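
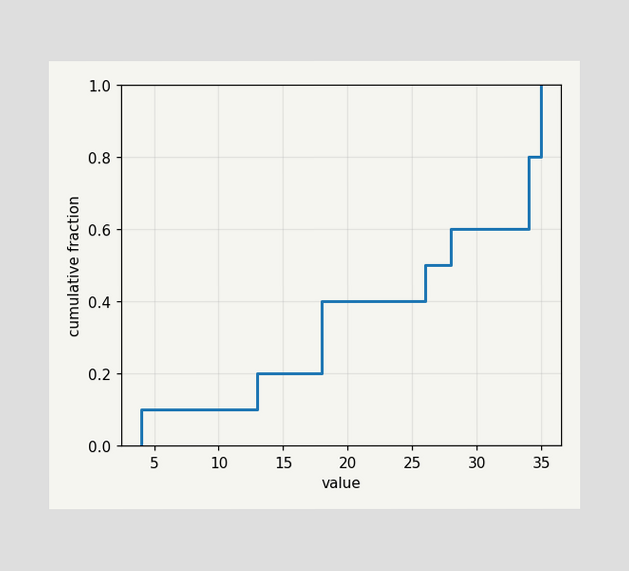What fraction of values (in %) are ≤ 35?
At x=35 the ECDF step is at 100%.

100%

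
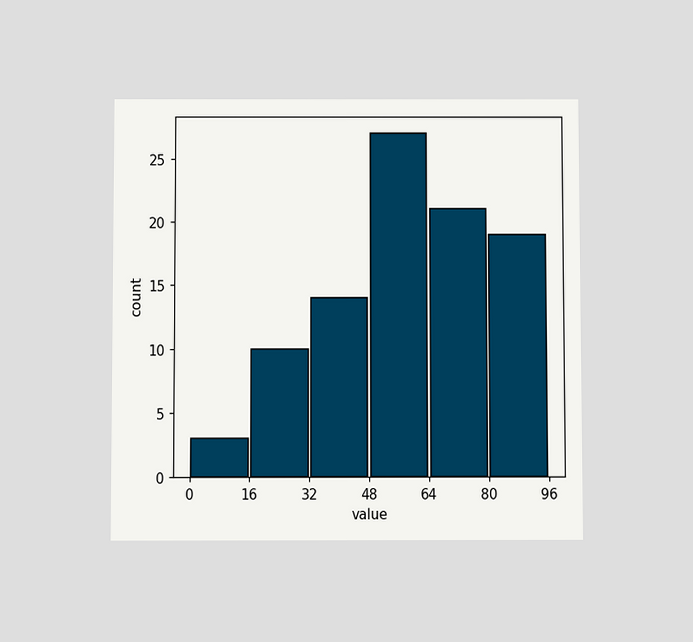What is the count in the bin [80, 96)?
19

The chart is viewed slightly from below. The [80, 96) bin has height 19.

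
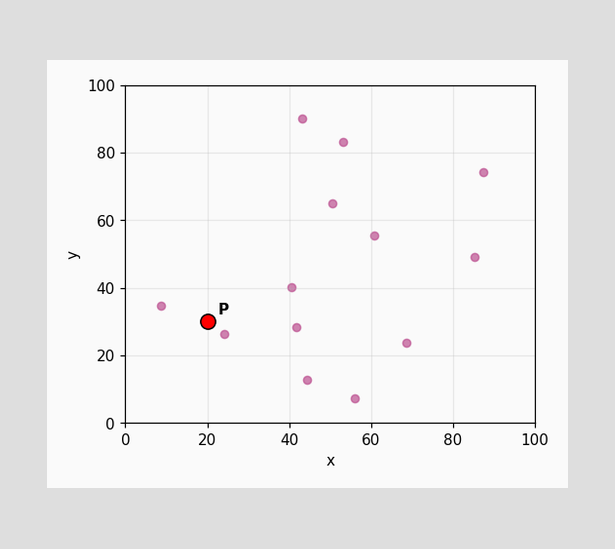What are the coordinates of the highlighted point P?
(20, 30)

Following the gridlines from P to each axis, P sits at (20, 30).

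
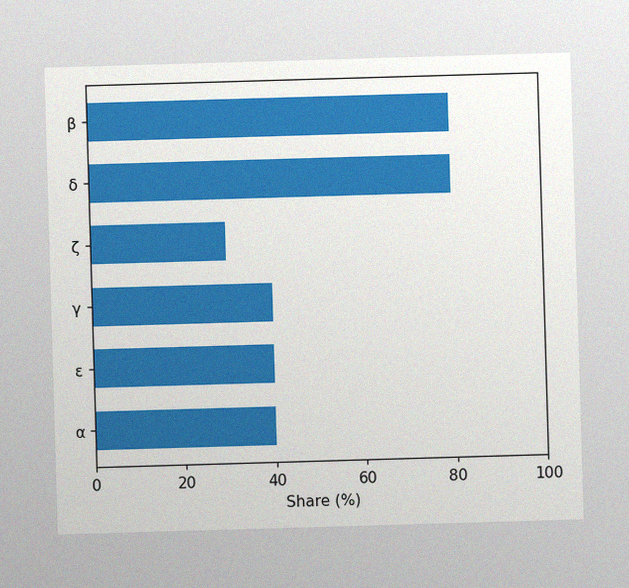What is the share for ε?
40%

The image has some photo noise and uneven lighting. Reading along the chart's x-axis, the ε bar reaches 40%.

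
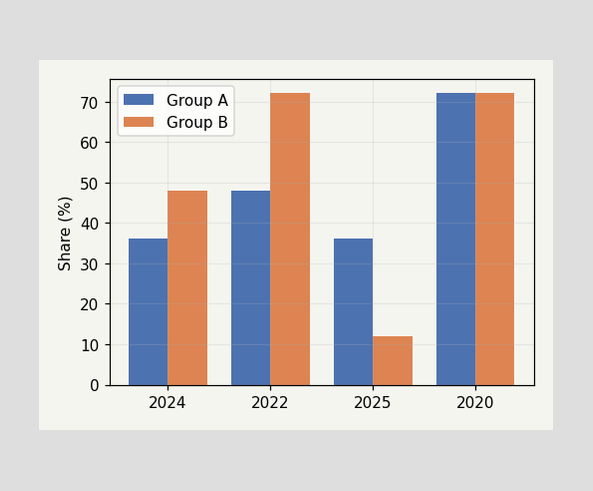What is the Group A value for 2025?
The Group A bar at 2025 reaches 36% on the y-axis.

36%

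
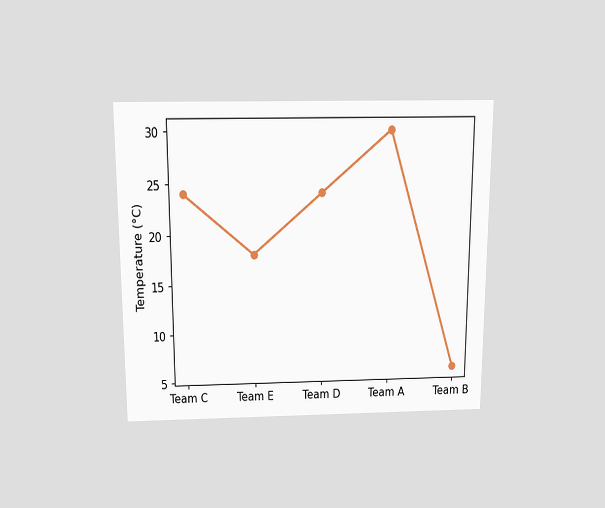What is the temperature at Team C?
The chart is viewed slightly from above. At Team C, the line is at 24°C.

24°C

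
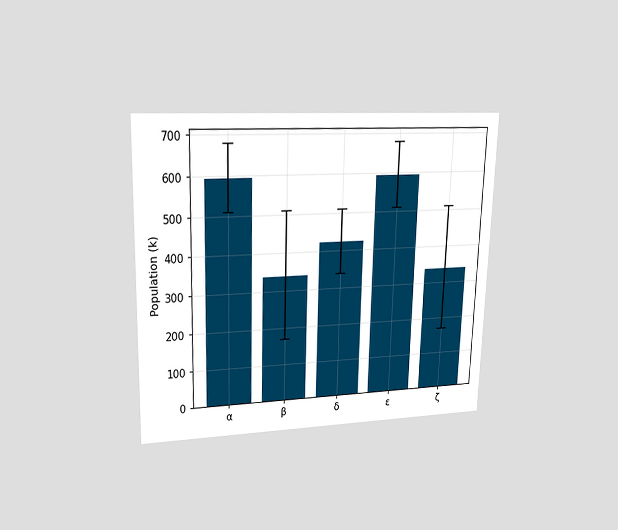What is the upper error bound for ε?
680k

The chart is viewed at a slight angle. The ε bar's upper whisker reaches 680k.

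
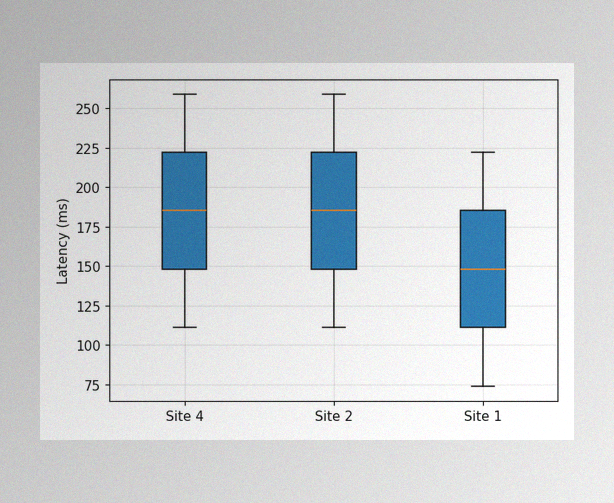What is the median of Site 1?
The image has some photo noise and uneven lighting. The median line in the Site 1 box sits at 148ms.

148ms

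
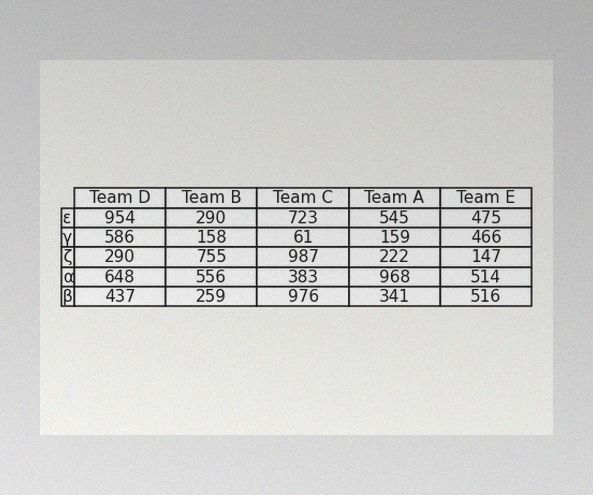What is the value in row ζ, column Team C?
987

The image has some photo noise and uneven lighting. The (ζ, Team C) cell reads 987.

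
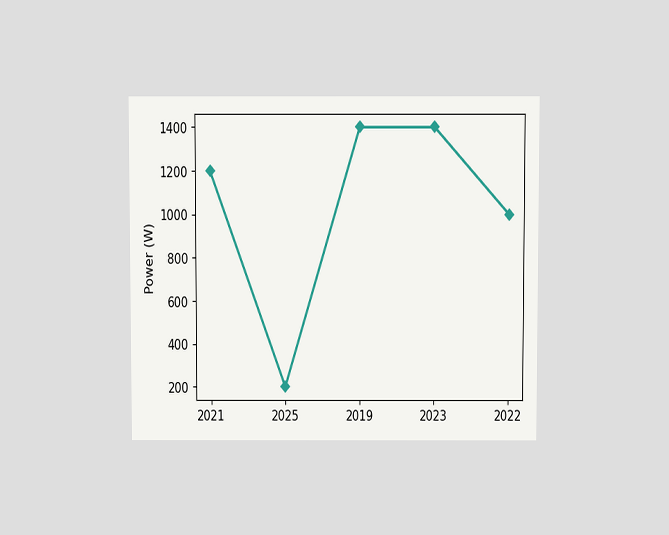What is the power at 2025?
The chart is viewed slightly from above. At 2025, the line is at 200W.

200W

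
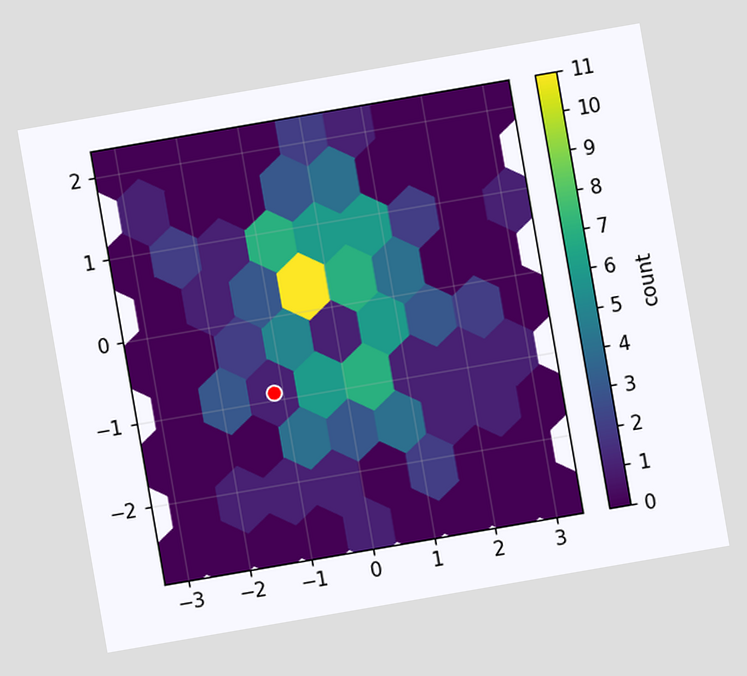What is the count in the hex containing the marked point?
1

The chart is tilted about 10° counter-clockwise. The marked hex reads 1 on the colorbar.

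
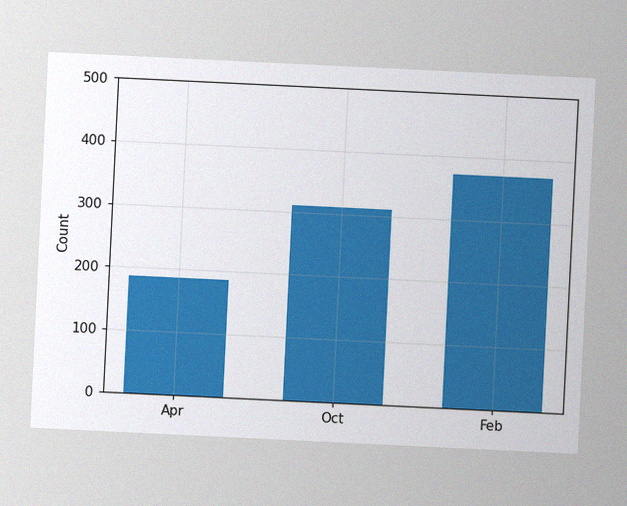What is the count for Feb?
372

The chart is tilted about 3° clockwise, with some photo noise. Reading along the chart's y-axis, the Feb bar reaches 372.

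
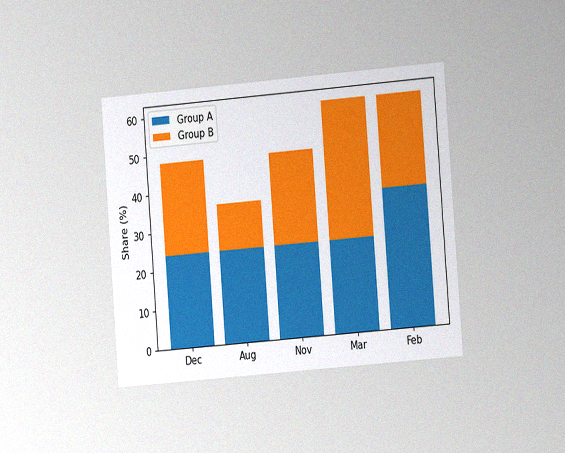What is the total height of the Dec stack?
48%

The chart is tilted about 4° counter-clockwise and viewed slightly from the right, with some photo noise. The Dec stack's top reaches 48% on the y-axis.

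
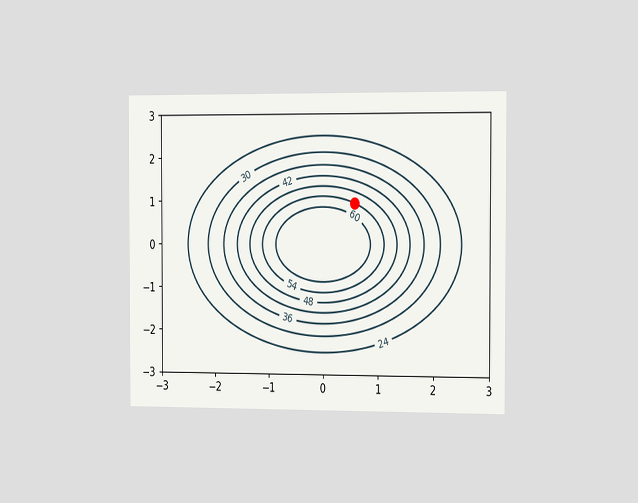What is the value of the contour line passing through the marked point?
The chart is viewed slightly from the right. The marked point sits on the contour labelled 54.

54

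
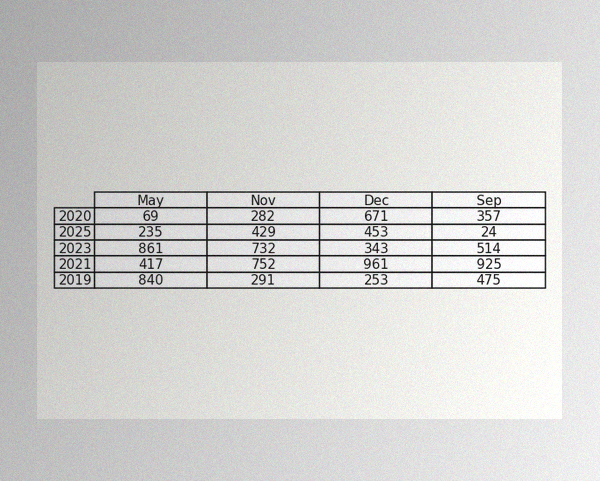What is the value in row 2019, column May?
840

The image has some photo noise and uneven lighting. The (2019, May) cell reads 840.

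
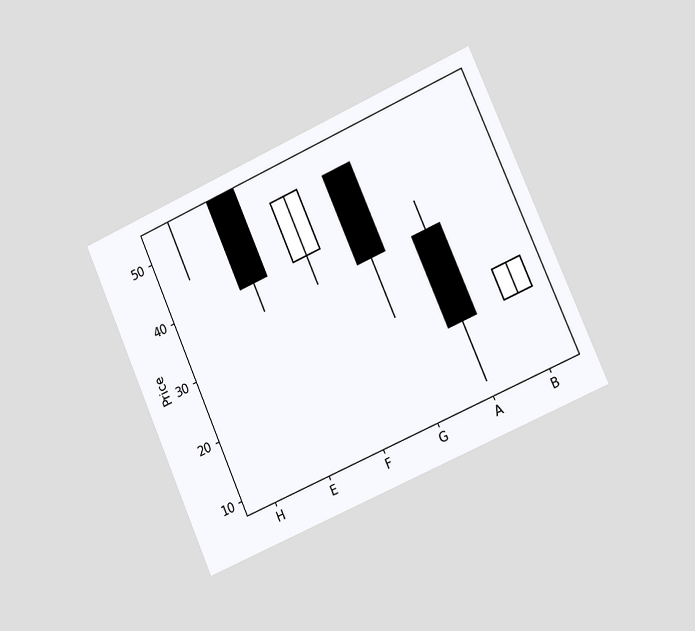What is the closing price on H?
The chart is tilted about 24° counter-clockwise and viewed slightly from the right. The H candle closes at 55.

55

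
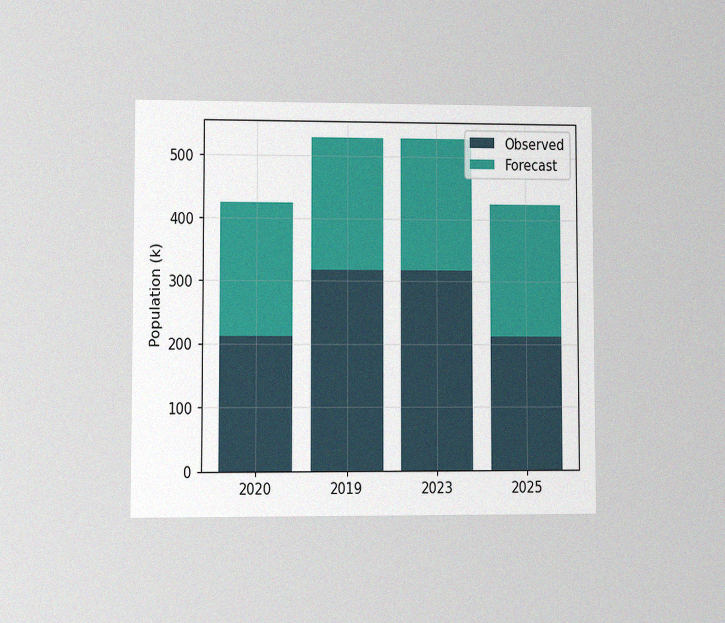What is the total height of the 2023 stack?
530k

The chart is viewed at a slight angle, with some photo noise. The 2023 stack's top reaches 530k on the y-axis.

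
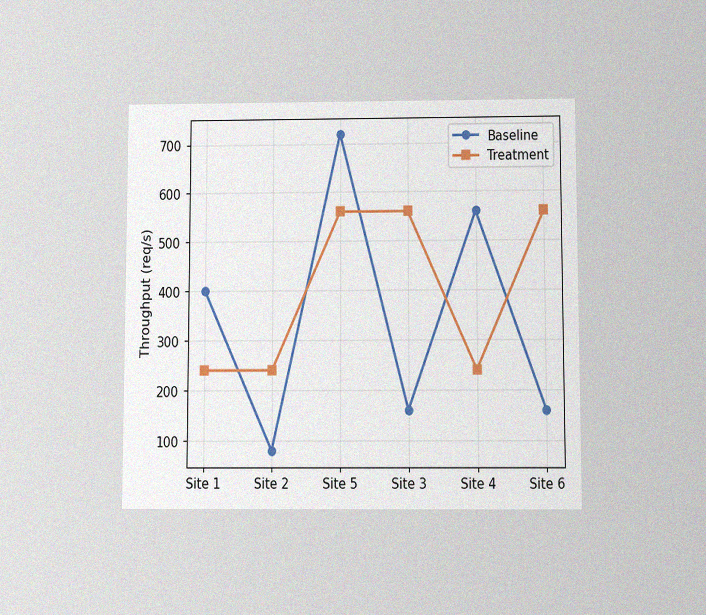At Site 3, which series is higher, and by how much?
The chart is viewed slightly from below, with some photo noise. At Site 3, Treatment sits above the other line by 400req/s.

Treatment, by 400req/s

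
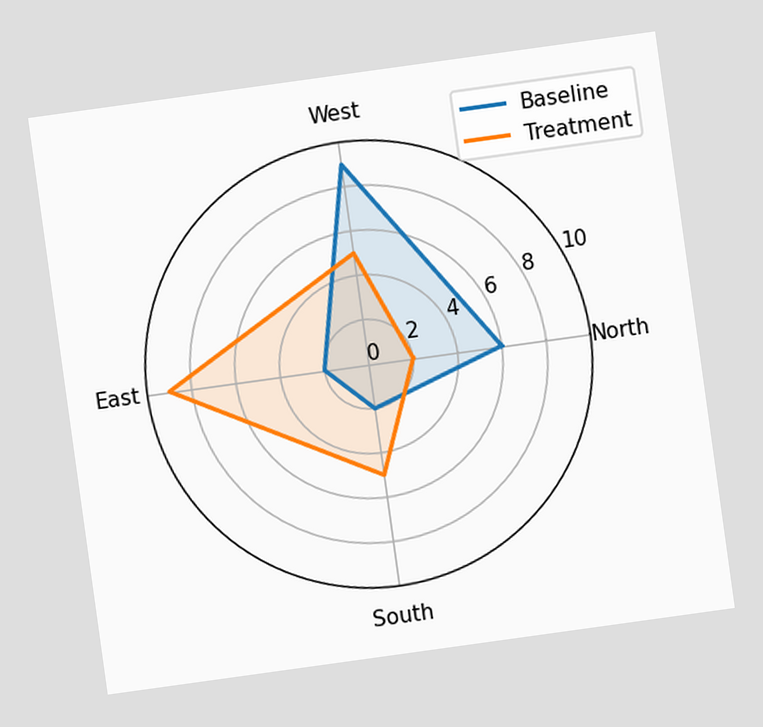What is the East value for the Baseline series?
2

The chart is tilted about 8° counter-clockwise. On the East axis, Baseline reaches 2.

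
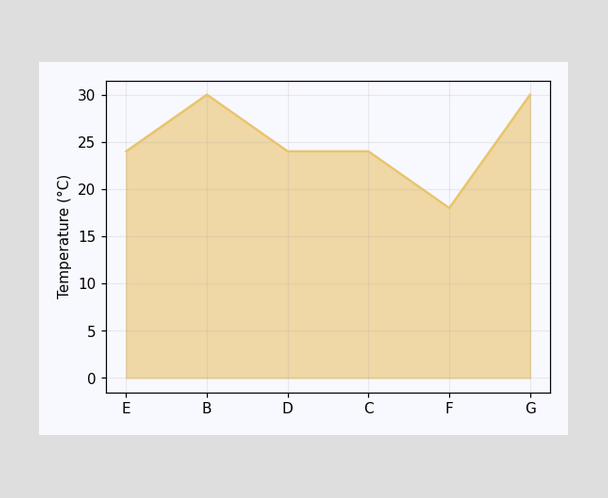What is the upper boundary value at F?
At F the upper boundary is at 18°C.

18°C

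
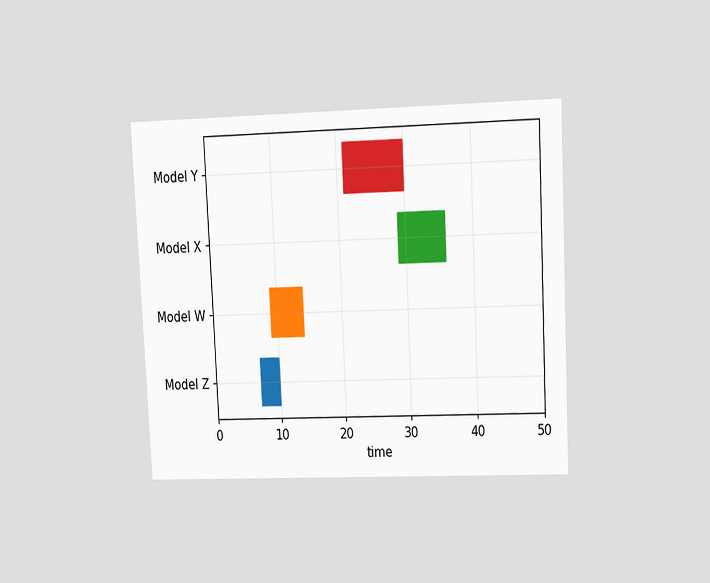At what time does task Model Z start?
The chart is tilted about 3° counter-clockwise and viewed at a slight angle. The Model Z bar begins at t=7.

7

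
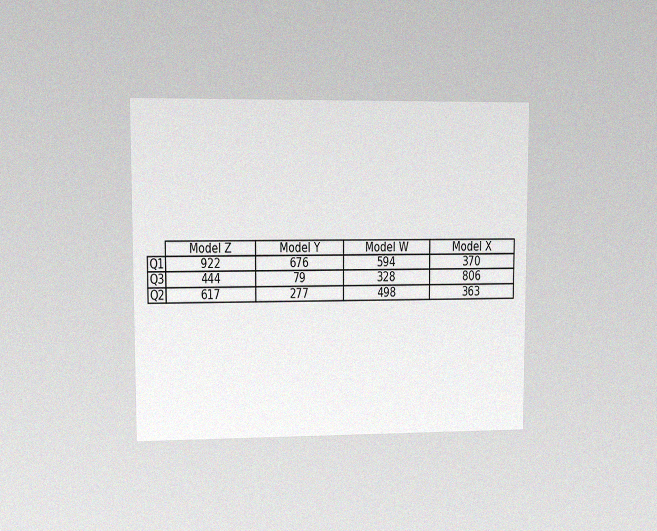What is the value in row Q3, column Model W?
328

The chart is viewed at a slight angle, with some photo noise. The (Q3, Model W) cell reads 328.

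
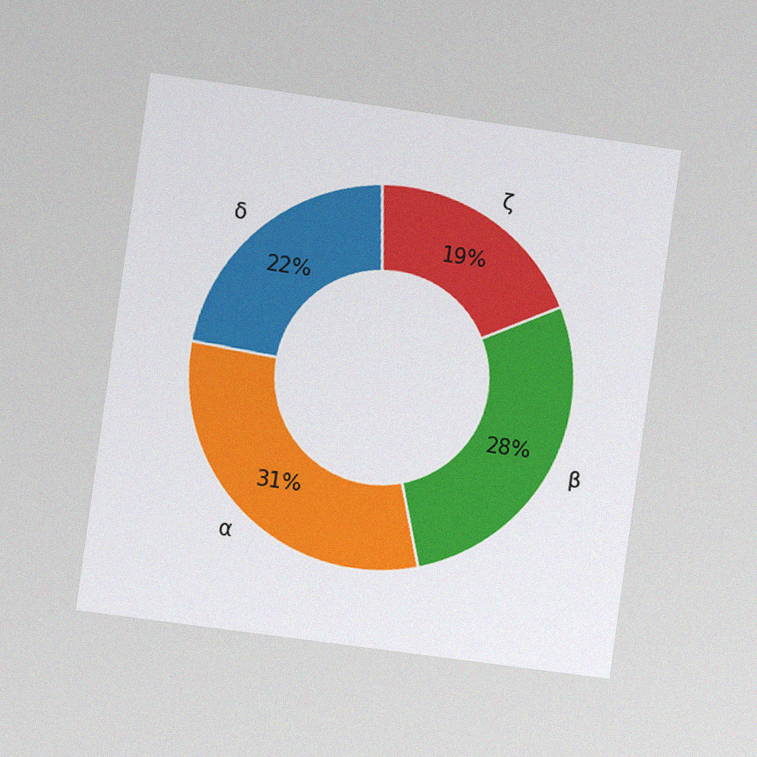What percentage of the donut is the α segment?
The chart is tilted about 8° clockwise and viewed slightly from the left, with some photo noise. The α segment takes up 31% of the ring.

31%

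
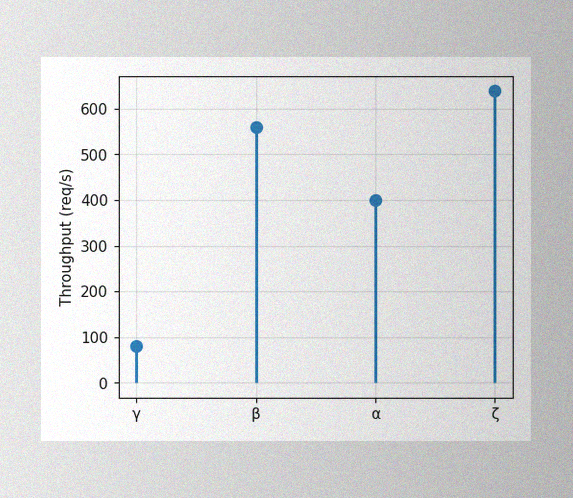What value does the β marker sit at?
The image has some photo noise and uneven lighting. The β marker sits at 560req/s.

560req/s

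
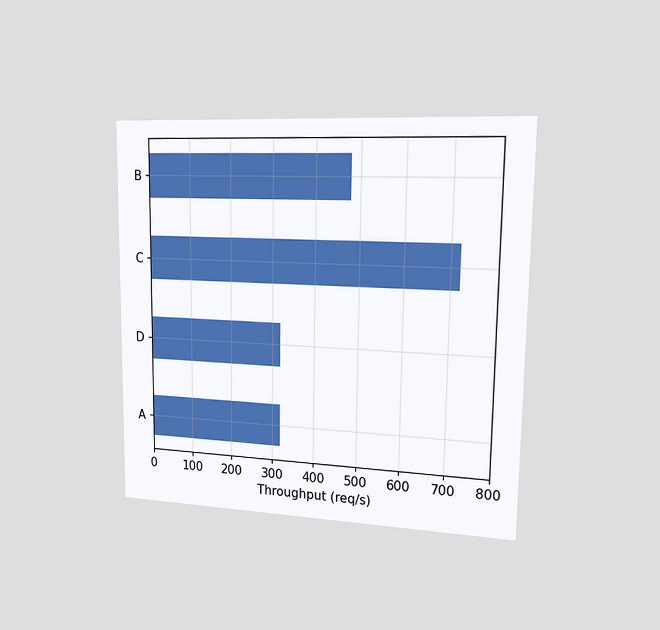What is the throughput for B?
The chart is viewed slightly from the right. Reading along the chart's x-axis, the B bar reaches 480req/s.

480req/s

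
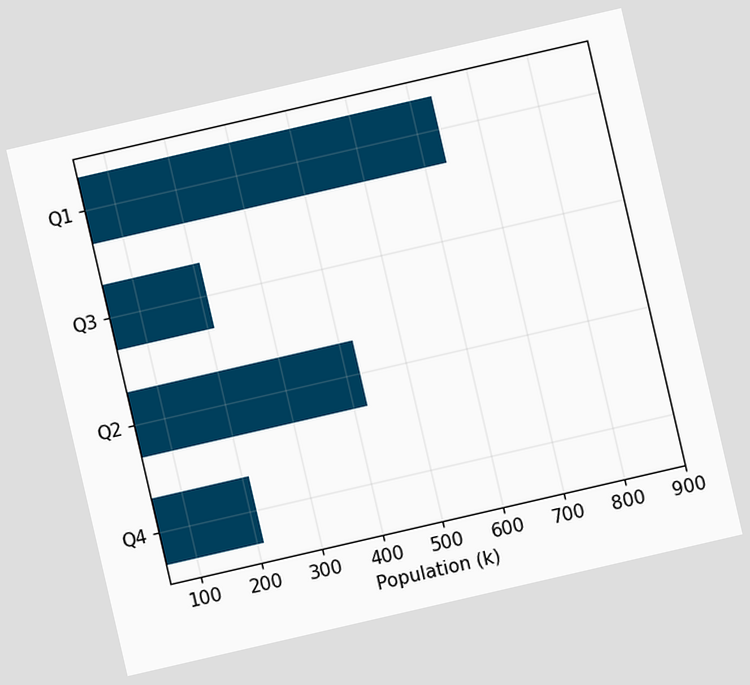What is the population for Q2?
424k

The chart is tilted about 13° counter-clockwise. Reading along the chart's x-axis, the Q2 bar reaches 424k.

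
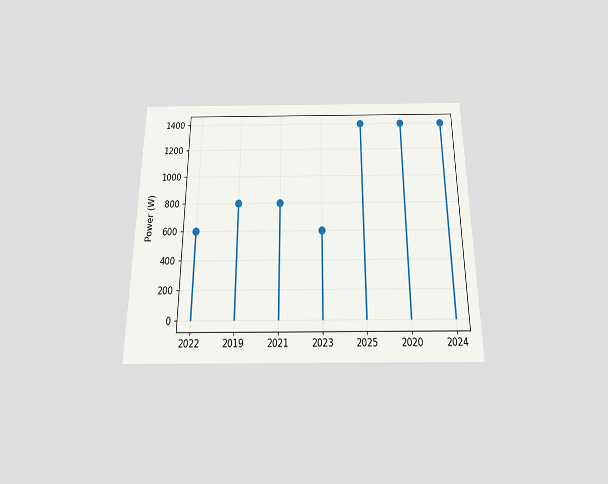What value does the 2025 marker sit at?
1400W

The chart is viewed slightly from below. The 2025 marker sits at 1400W.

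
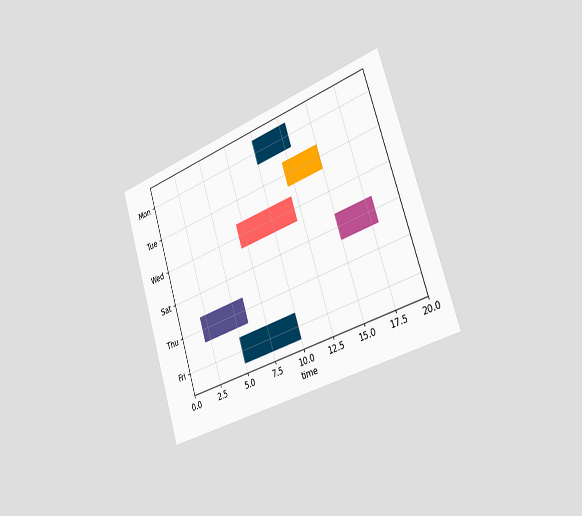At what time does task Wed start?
The chart is tilted about 18° counter-clockwise and viewed slightly from the right. The Wed bar begins at t=7.

7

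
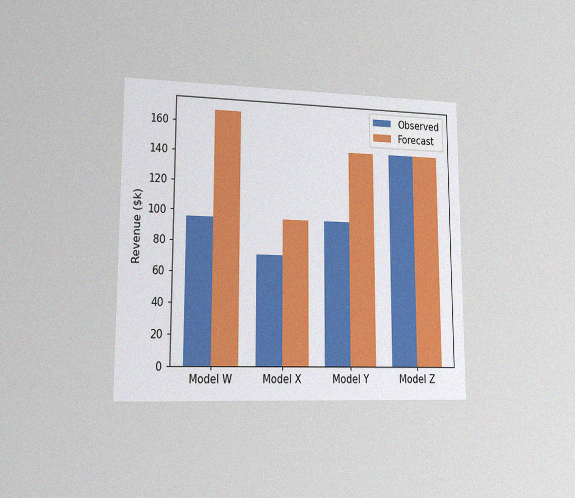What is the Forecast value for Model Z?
$144k

The chart is viewed at a slight angle, with some photo noise. The Forecast bar at Model Z reaches $144k on the y-axis.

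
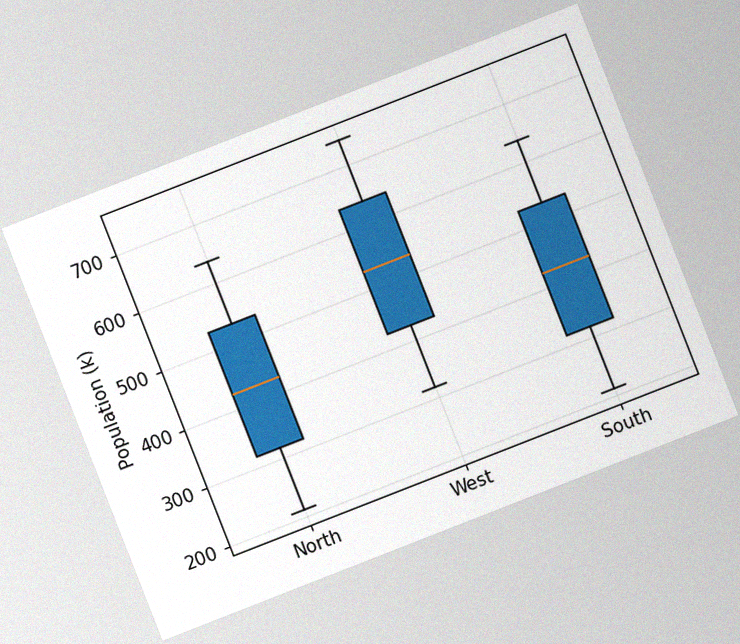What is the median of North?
The chart is tilted about 21° counter-clockwise, with some photo noise. The median line in the North box sits at 424k.

424k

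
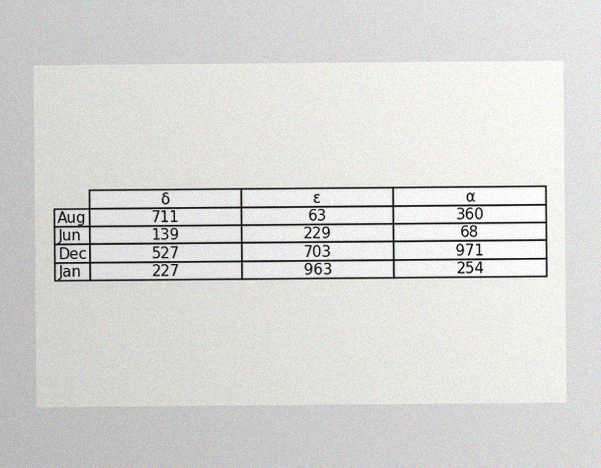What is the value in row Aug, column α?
The image has some photo noise and uneven lighting. The (Aug, α) cell reads 360.

360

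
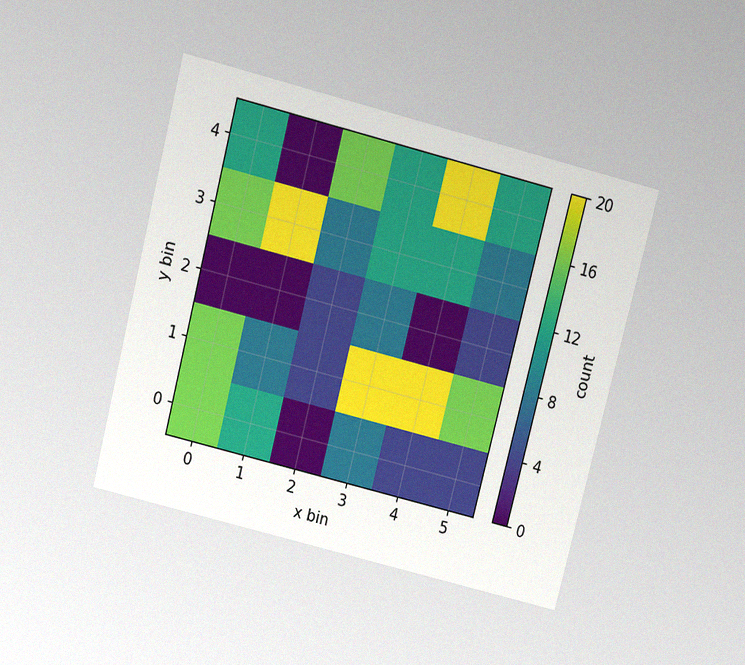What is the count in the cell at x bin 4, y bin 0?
The chart is tilted about 14° clockwise and viewed slightly from above, with some photo noise. Matching the cell (4, 0) against the colorbar gives 4.

4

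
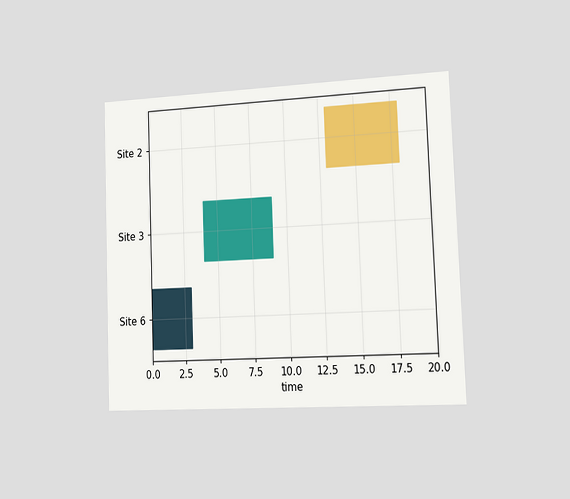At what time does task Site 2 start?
13

The chart is tilted about 2° counter-clockwise and viewed slightly from the right. The Site 2 bar begins at t=13.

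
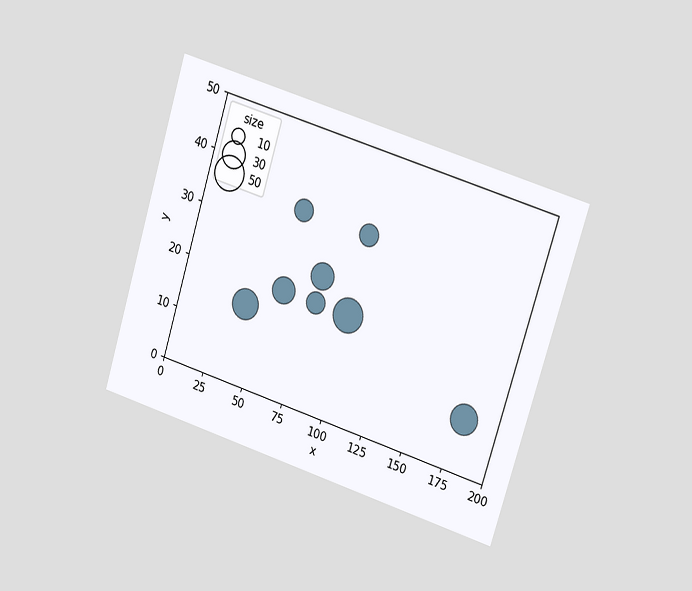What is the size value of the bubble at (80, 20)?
The chart is tilted about 17° clockwise and viewed slightly from the right. Matching the bubble at (80, 20) against the size legend gives 20.

20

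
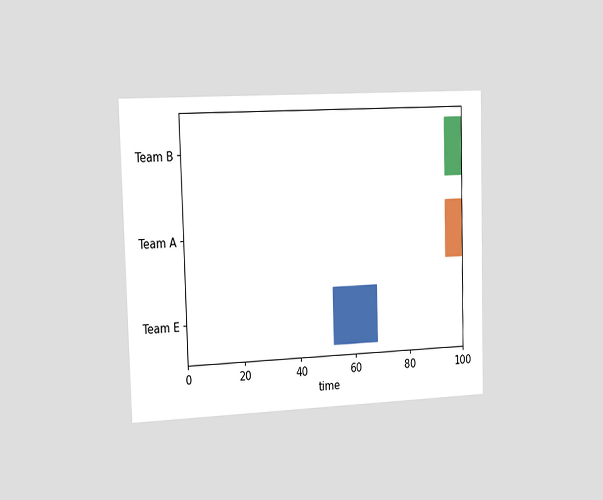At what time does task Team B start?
The chart is viewed slightly from the left. The Team B bar begins at t=94.

94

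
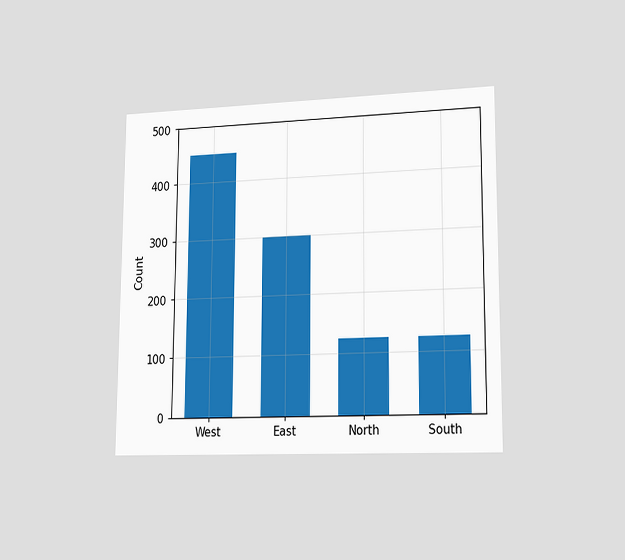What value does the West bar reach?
450

The chart is viewed slightly from the right. Reading along the chart's y-axis, the West bar reaches 450.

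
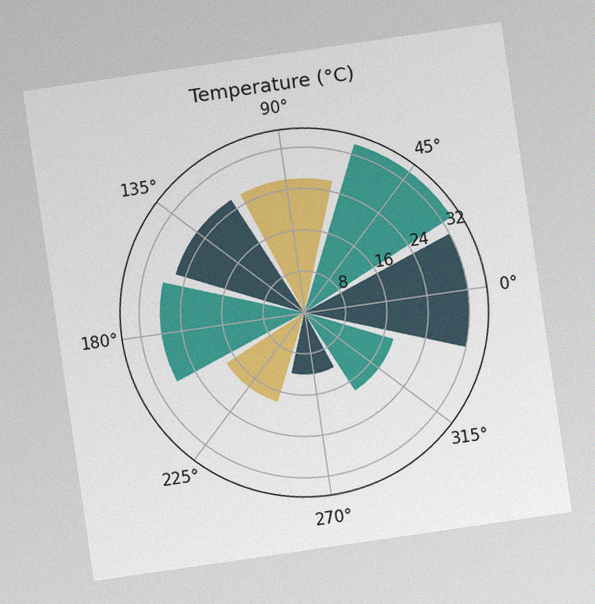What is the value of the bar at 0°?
32°C

The chart is tilted about 8° counter-clockwise, with some photo noise. The bar at 0° reaches 32°C on the radial axis.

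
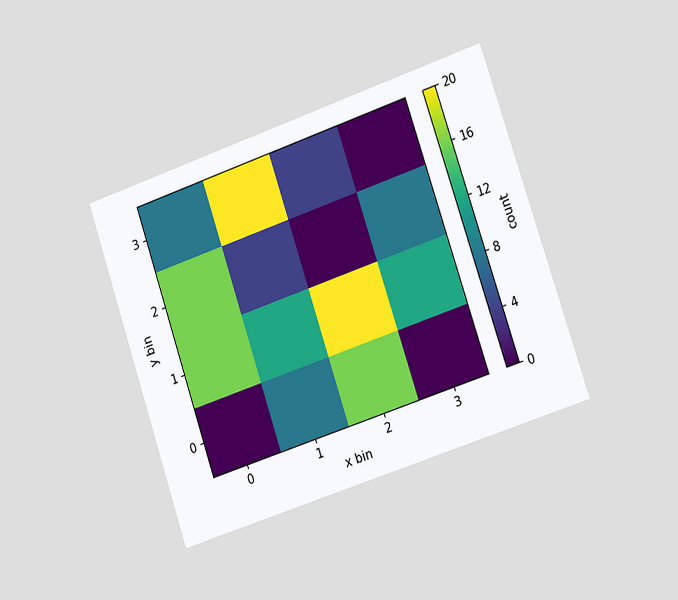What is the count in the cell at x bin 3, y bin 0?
0

The chart is tilted about 19° counter-clockwise and viewed slightly from the right. Matching the cell (3, 0) against the colorbar gives 0.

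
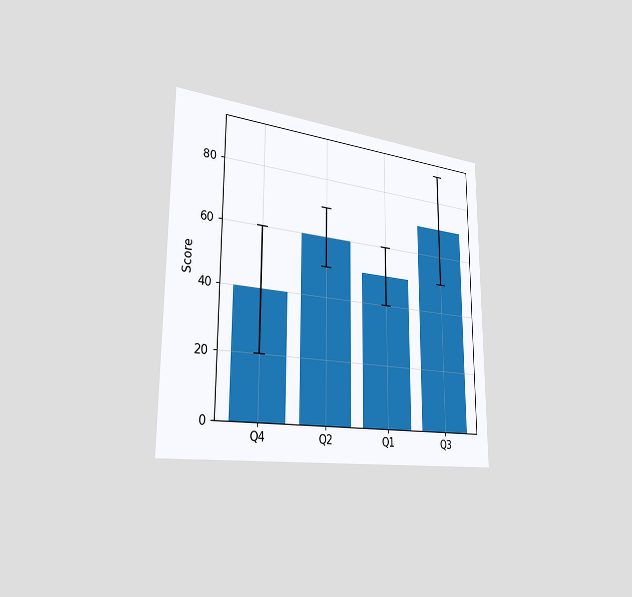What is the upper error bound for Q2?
The chart is viewed slightly from the left. The Q2 bar's upper whisker reaches 70.

70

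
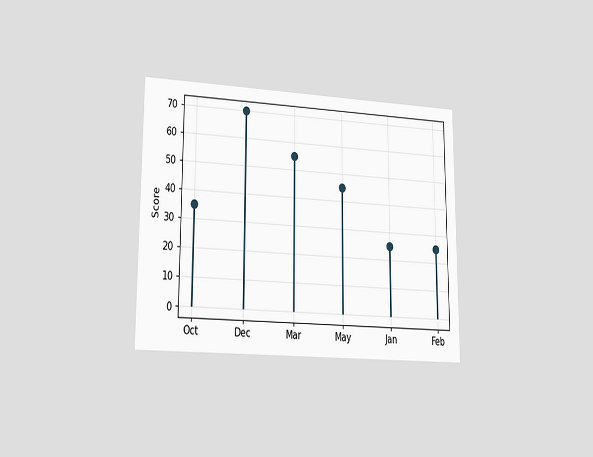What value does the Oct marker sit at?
35

The chart is viewed slightly from the left. The Oct marker sits at 35.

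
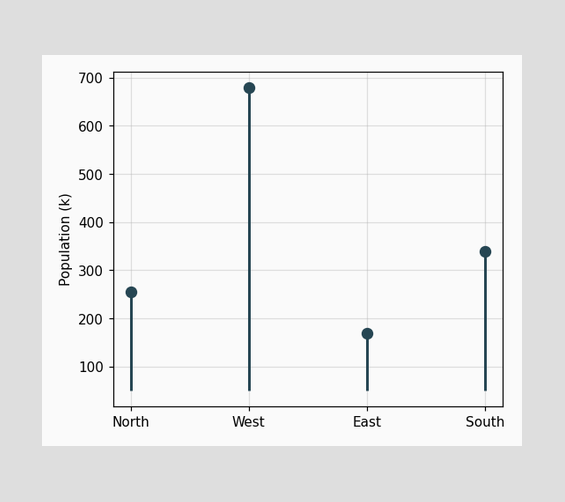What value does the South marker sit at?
The South marker sits at 340k.

340k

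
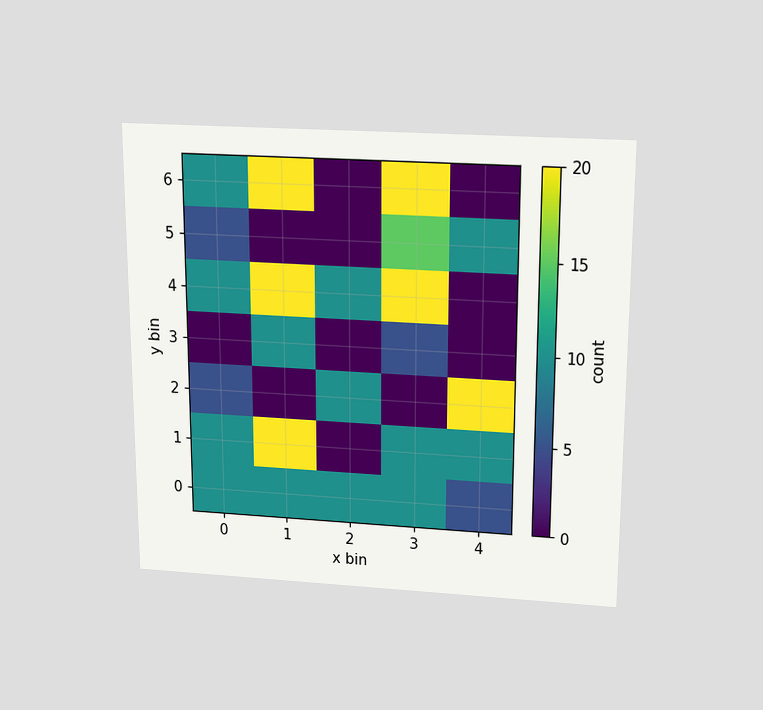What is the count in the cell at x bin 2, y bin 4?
10

The chart is viewed slightly from above. Matching the cell (2, 4) against the colorbar gives 10.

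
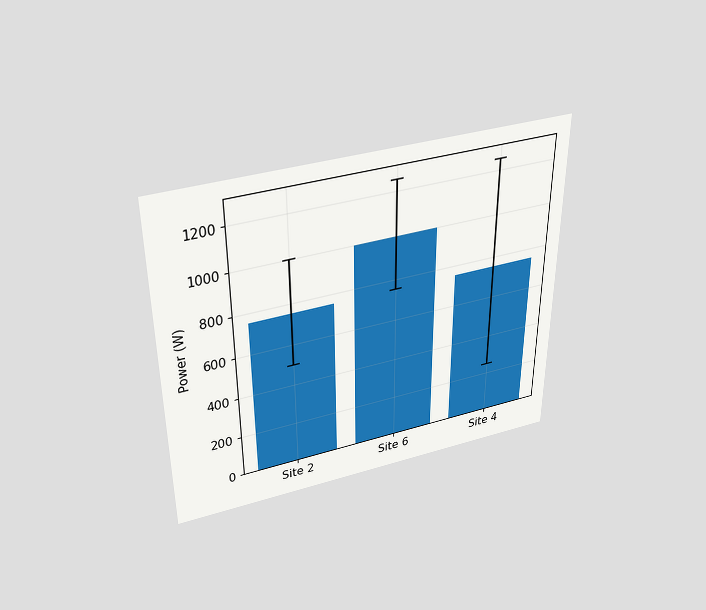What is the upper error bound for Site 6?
1250W

The chart is viewed slightly from above. The Site 6 bar's upper whisker reaches 1250W.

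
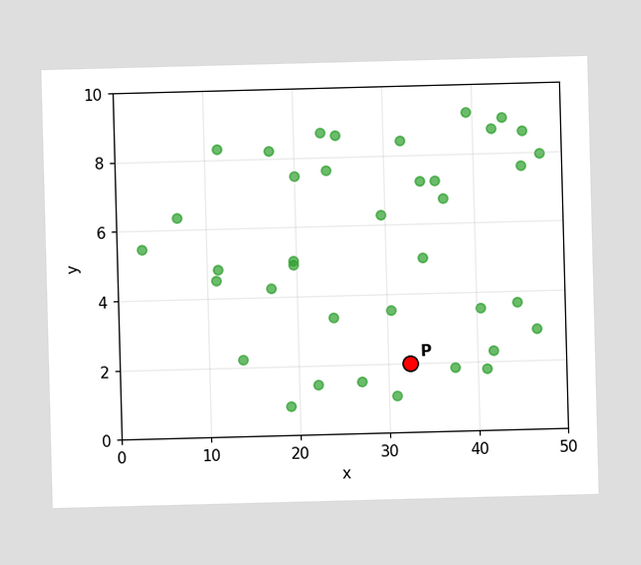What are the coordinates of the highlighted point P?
(32.5, 2)

Following the gridlines from P to each axis, P sits at (32.5, 2).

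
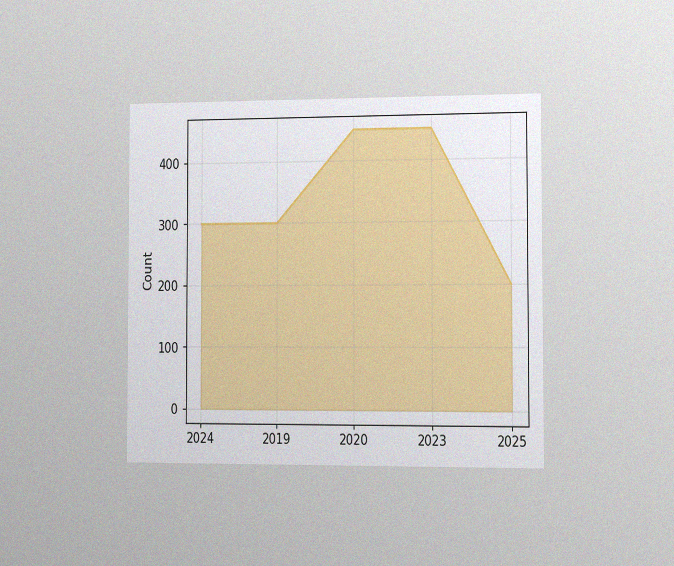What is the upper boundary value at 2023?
450

The chart is viewed slightly from the right, with some photo noise. At 2023 the upper boundary is at 450.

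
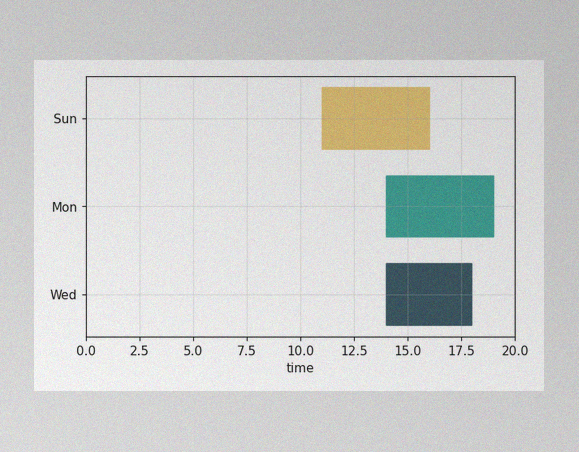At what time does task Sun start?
The image has some photo noise and uneven lighting. The Sun bar begins at t=11.

11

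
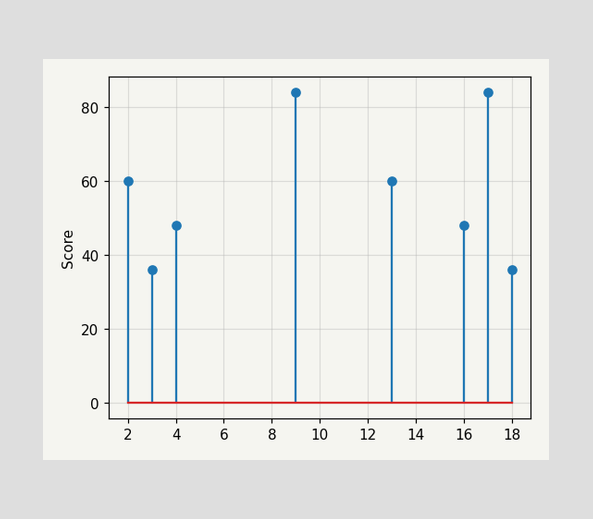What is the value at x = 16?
The stem at x=16 reaches 48.

48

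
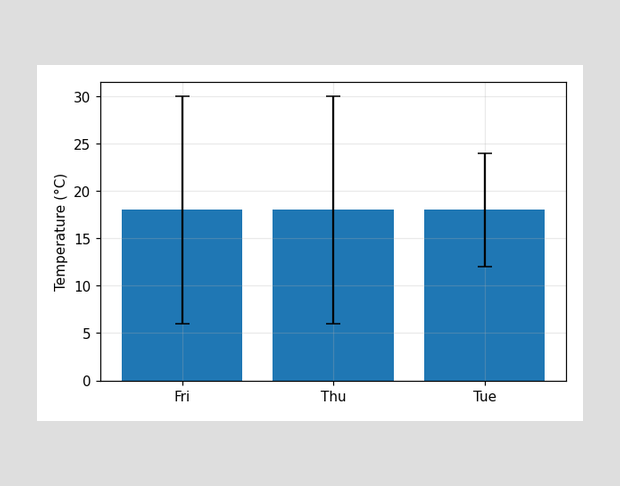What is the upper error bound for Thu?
The Thu bar's upper whisker reaches 30°C.

30°C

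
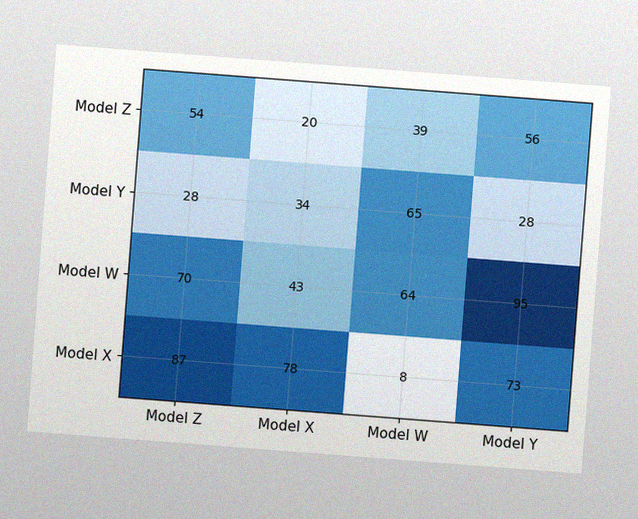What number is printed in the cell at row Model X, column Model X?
The chart is tilted about 4° clockwise, with some photo noise. The (Model X, Model X) cell reads 78.

78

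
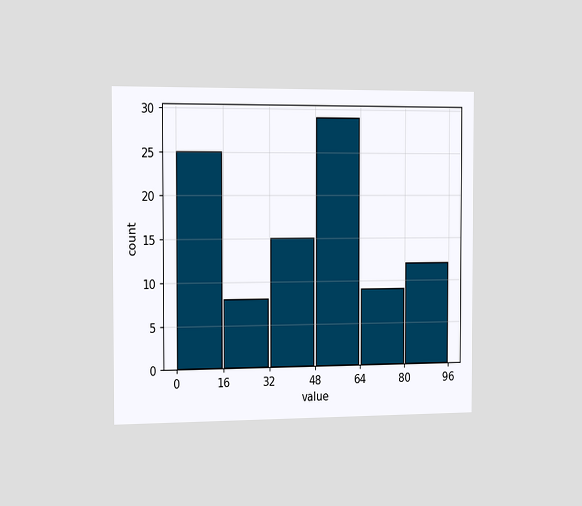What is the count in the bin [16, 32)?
The chart is viewed slightly from the left. The [16, 32) bin has height 8.

8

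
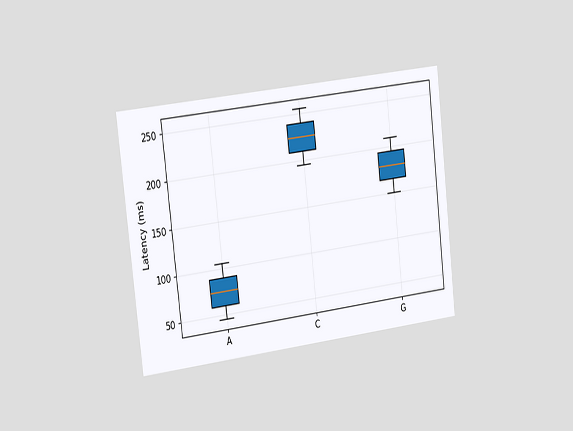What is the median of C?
The chart is tilted about 7° counter-clockwise and viewed slightly from the left. The median line in the C box sits at 225ms.

225ms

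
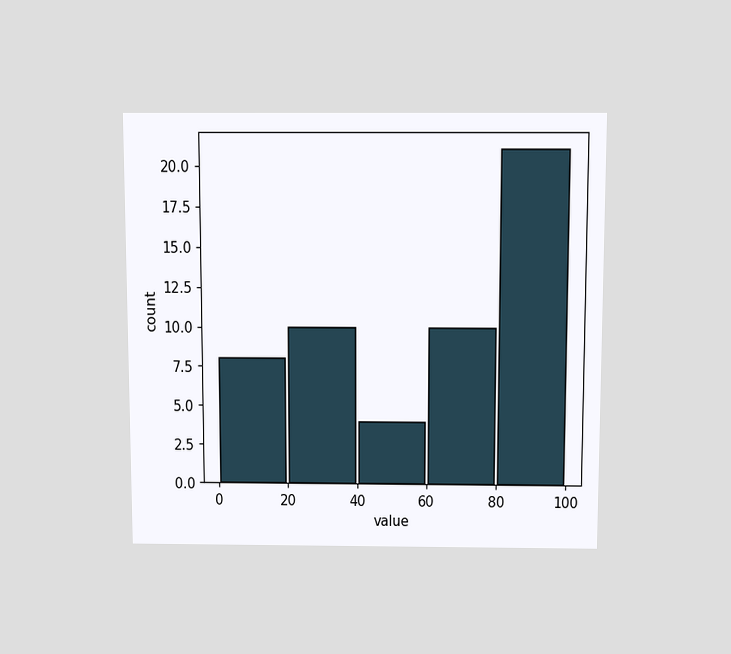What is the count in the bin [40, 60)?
The chart is viewed slightly from above. The [40, 60) bin has height 4.

4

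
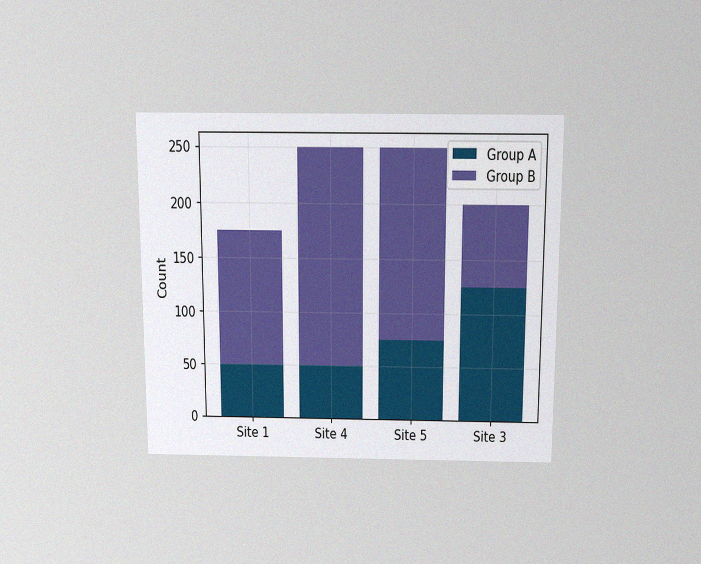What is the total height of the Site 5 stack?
250

The chart is viewed slightly from above, with some photo noise. The Site 5 stack's top reaches 250 on the y-axis.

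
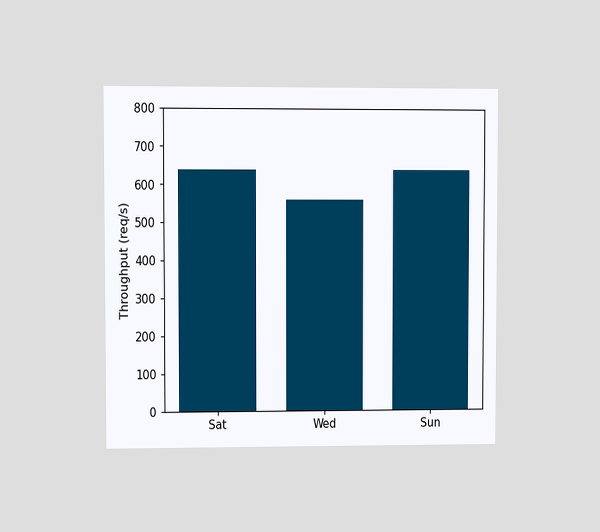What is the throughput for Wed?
560req/s

The chart is viewed at a slight angle. Reading along the chart's y-axis, the Wed bar reaches 560req/s.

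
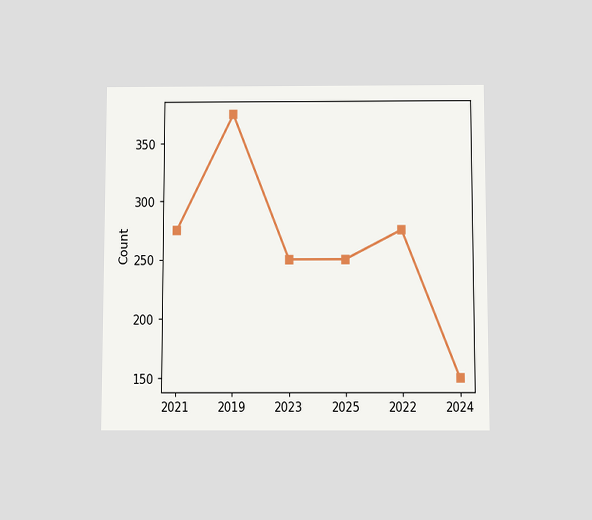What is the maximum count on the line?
375

The chart is viewed slightly from below. The highest point is at 2019, and reading across to the y-axis gives 375.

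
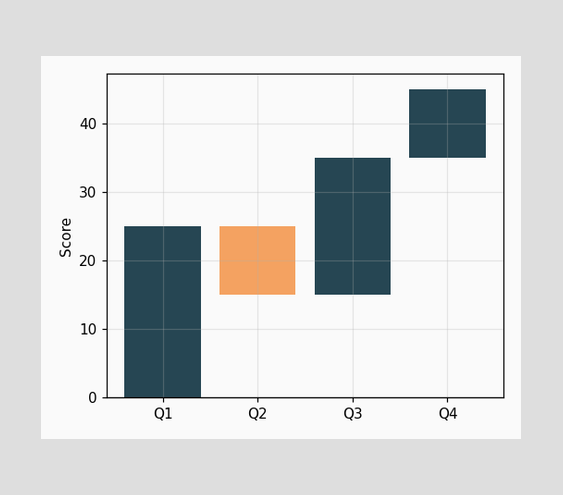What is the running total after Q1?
After Q1 the running total reaches 25.

25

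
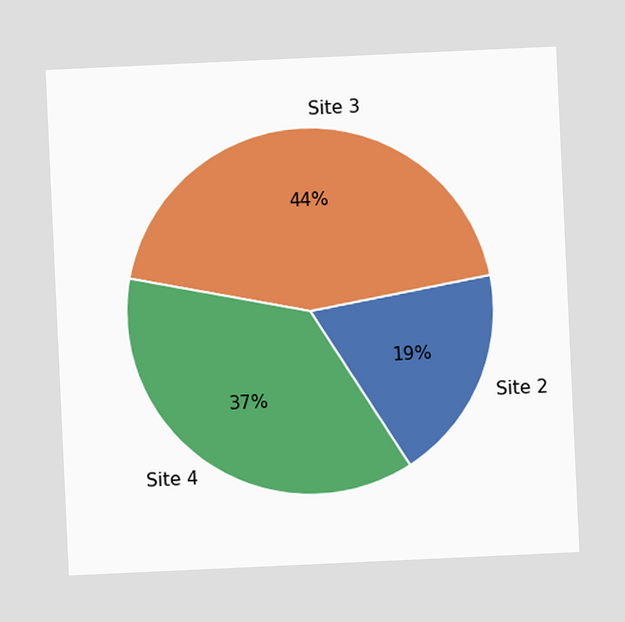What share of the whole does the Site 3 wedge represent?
44%

The chart is tilted about 3° counter-clockwise. The Site 3 slice takes up 44% of the pie.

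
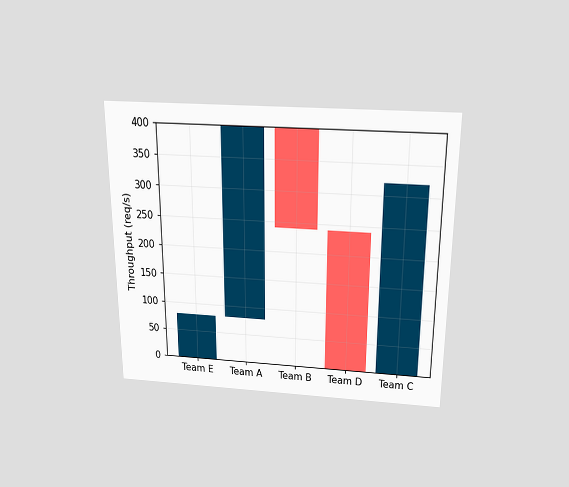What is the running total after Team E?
The chart is viewed slightly from above. After Team E the running total reaches 80req/s.

80req/s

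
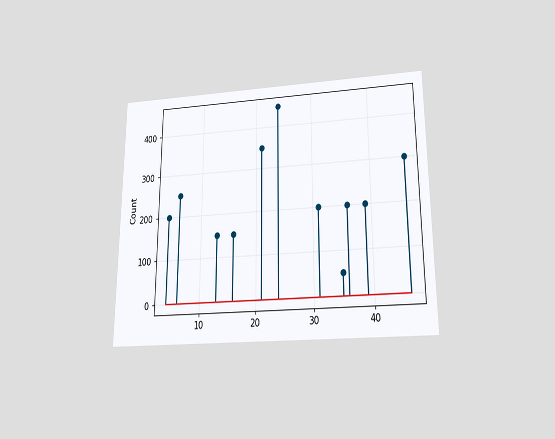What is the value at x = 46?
300

The chart is viewed slightly from below. The stem at x=46 reaches 300.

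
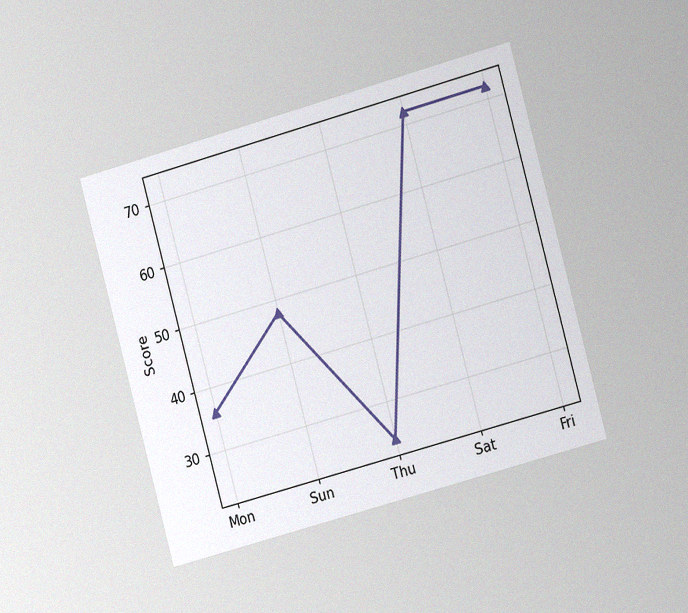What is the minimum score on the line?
24

The chart is tilted about 15° counter-clockwise and viewed slightly from the right, with some photo noise. The lowest point is at Thu, and reading across to the y-axis gives 24.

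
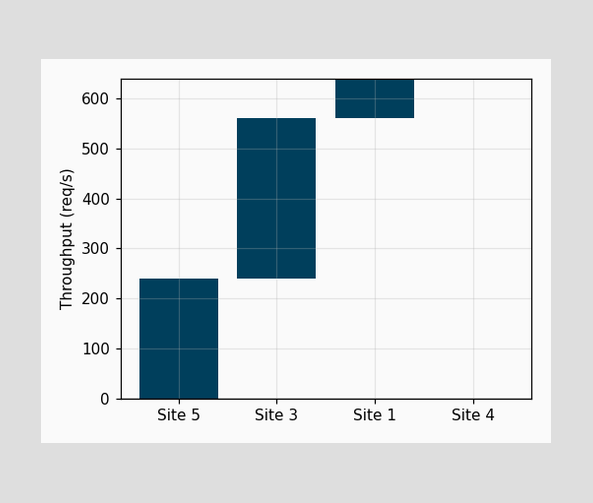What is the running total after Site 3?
After Site 3 the running total reaches 560req/s.

560req/s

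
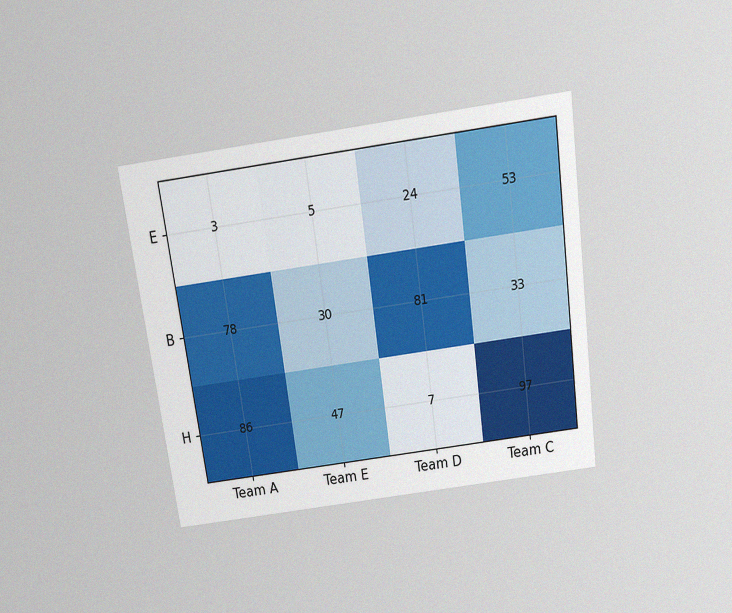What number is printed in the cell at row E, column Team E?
5

The chart is tilted about 8° counter-clockwise and viewed slightly from above, with some photo noise. The (E, Team E) cell reads 5.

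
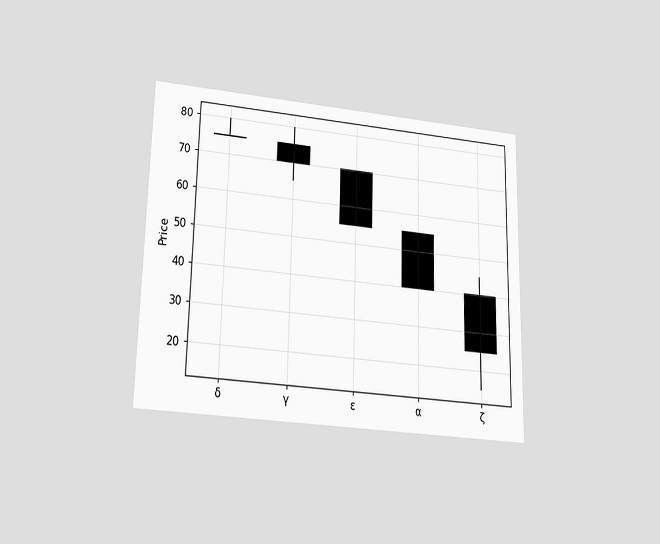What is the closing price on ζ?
The chart is viewed slightly from below. The ζ candle closes at 25.

25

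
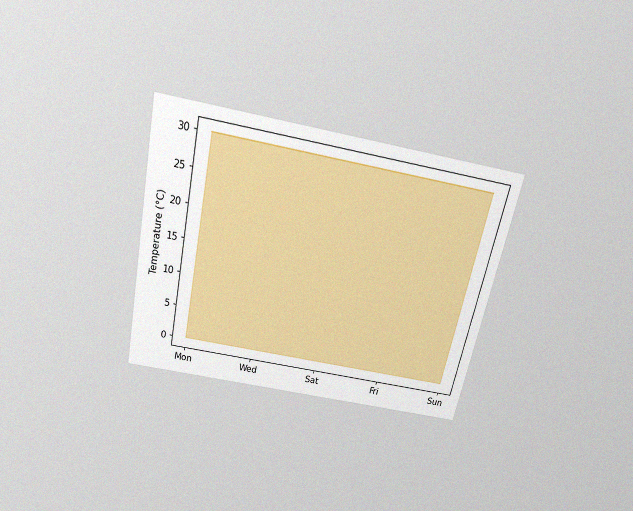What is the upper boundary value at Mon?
The chart is tilted about 12° clockwise and viewed slightly from above, with some photo noise. At Mon the upper boundary is at 30°C.

30°C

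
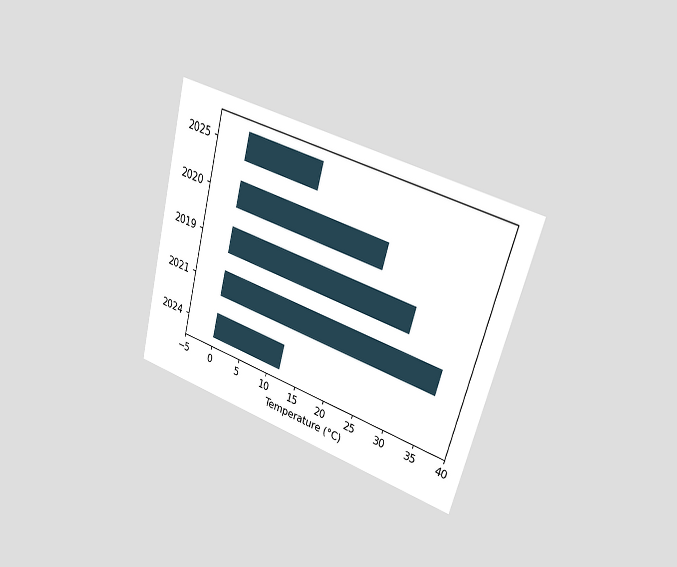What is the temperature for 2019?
30°C

The chart is tilted about 15° clockwise and viewed slightly from the right. Reading along the chart's x-axis, the 2019 bar reaches 30°C.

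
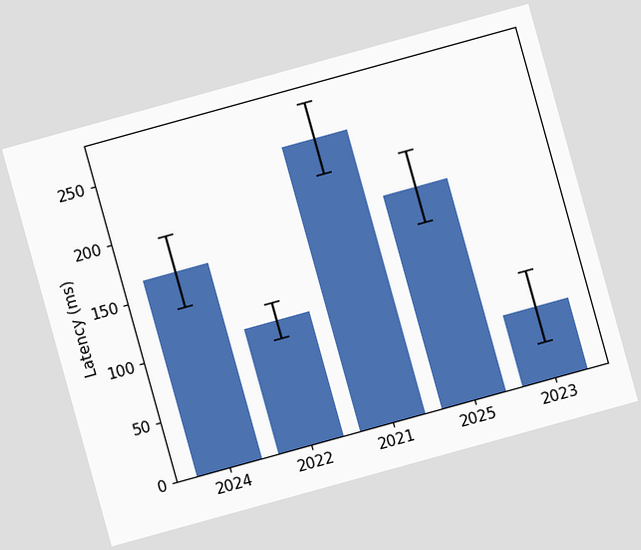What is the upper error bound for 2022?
120ms

The chart is tilted about 15° counter-clockwise. The 2022 bar's upper whisker reaches 120ms.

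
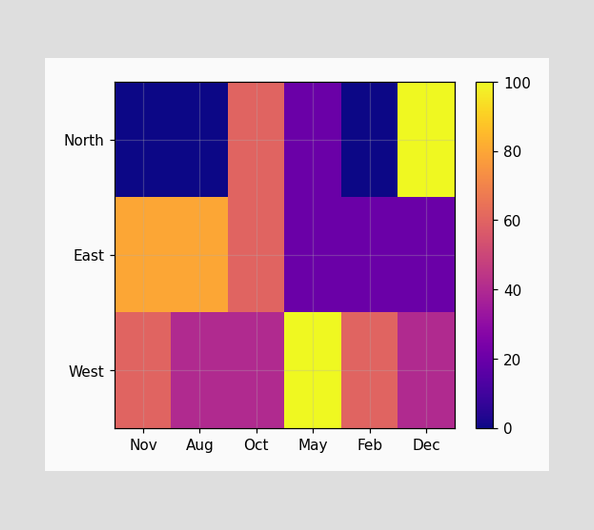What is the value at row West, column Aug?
Matching cell (West, Aug) against the colorbar gives 40.

40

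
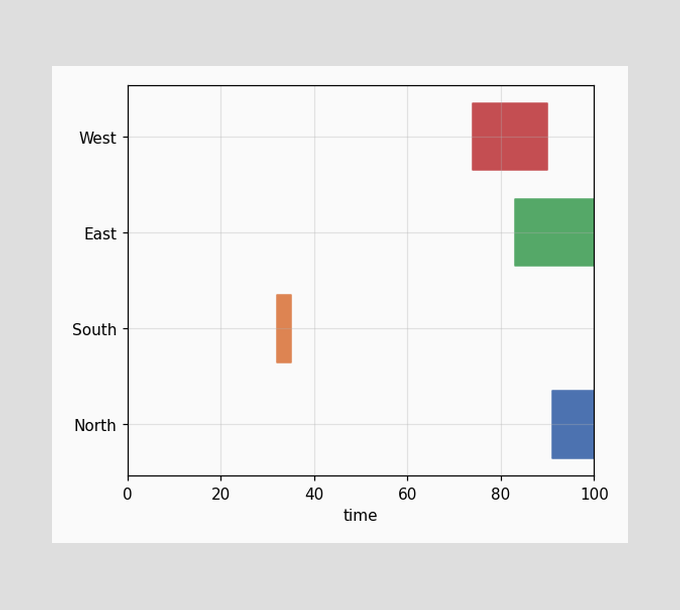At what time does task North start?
The North bar begins at t=91.

91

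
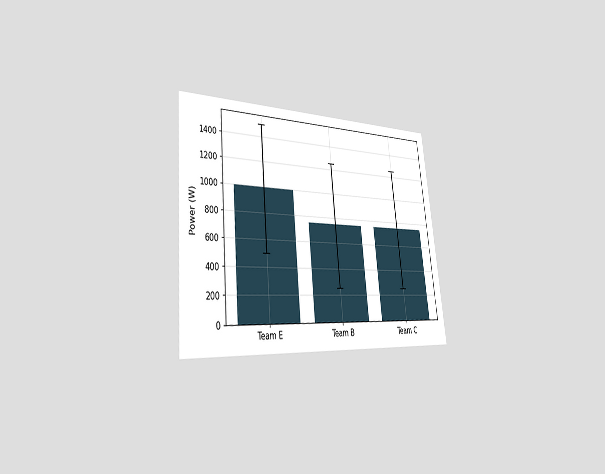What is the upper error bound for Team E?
The chart is tilted about 6° counter-clockwise and viewed slightly from the left. The Team E bar's upper whisker reaches 1500W.

1500W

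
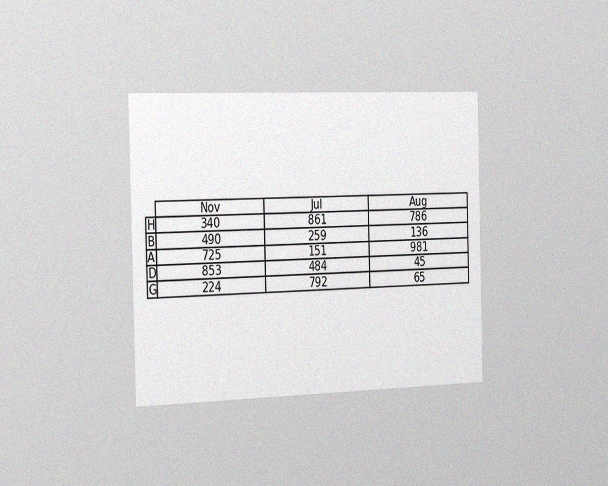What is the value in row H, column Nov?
340

The chart is viewed slightly from the left, with some photo noise. The (H, Nov) cell reads 340.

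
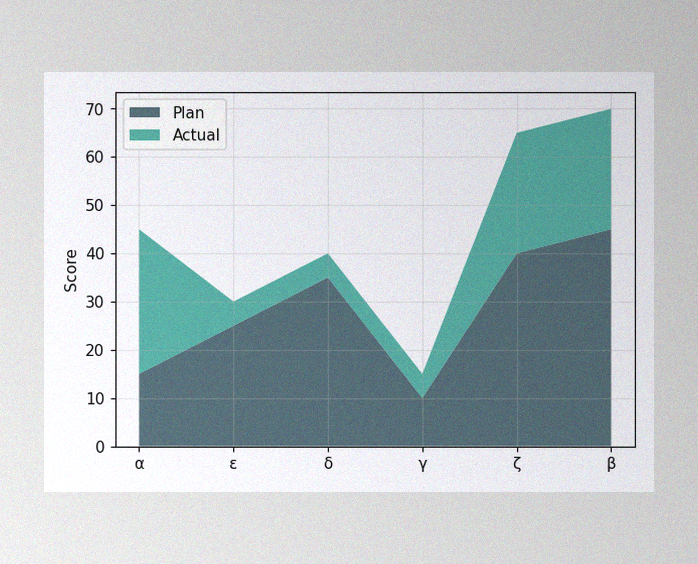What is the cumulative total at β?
The image has some photo noise and uneven lighting. The stacked total at β reaches 70.

70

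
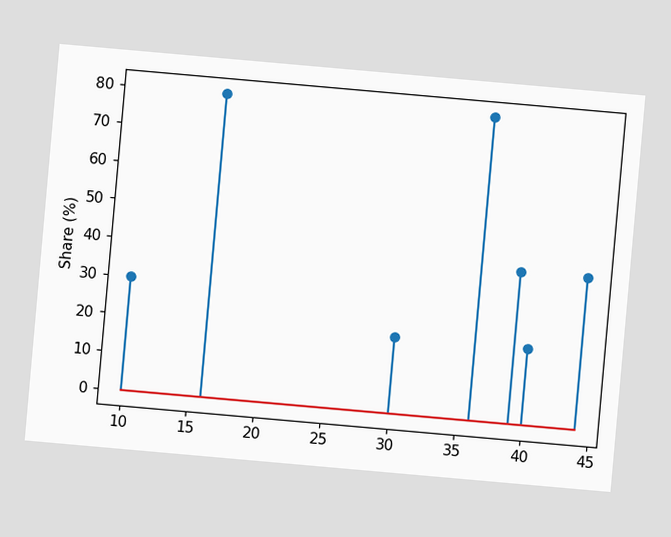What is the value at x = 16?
The chart is tilted about 5° clockwise. The stem at x=16 reaches 80%.

80%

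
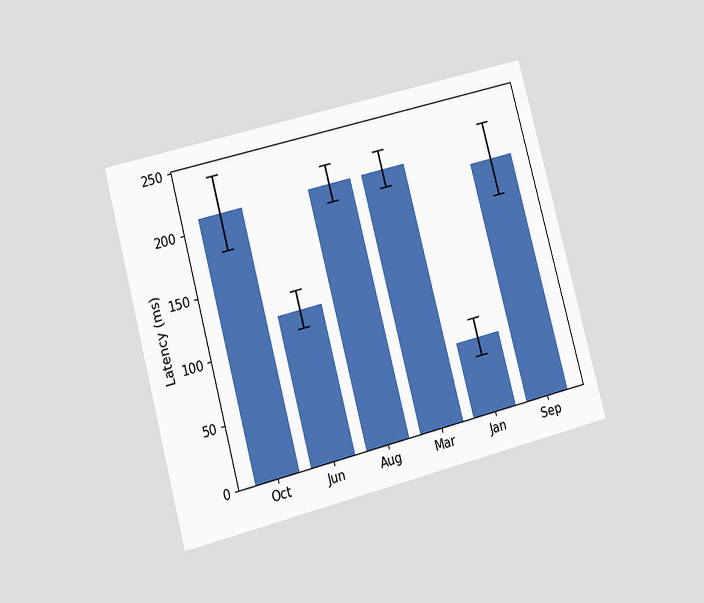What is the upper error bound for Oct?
240ms

The chart is tilted about 15° counter-clockwise and viewed at a slight angle. The Oct bar's upper whisker reaches 240ms.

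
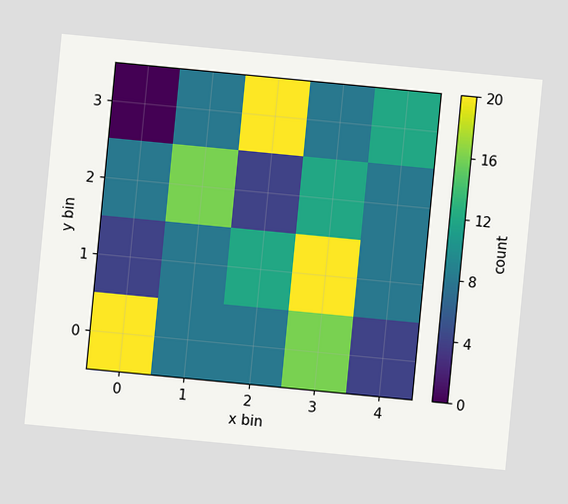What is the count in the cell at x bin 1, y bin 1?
8

The chart is tilted about 5° clockwise. Matching the cell (1, 1) against the colorbar gives 8.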